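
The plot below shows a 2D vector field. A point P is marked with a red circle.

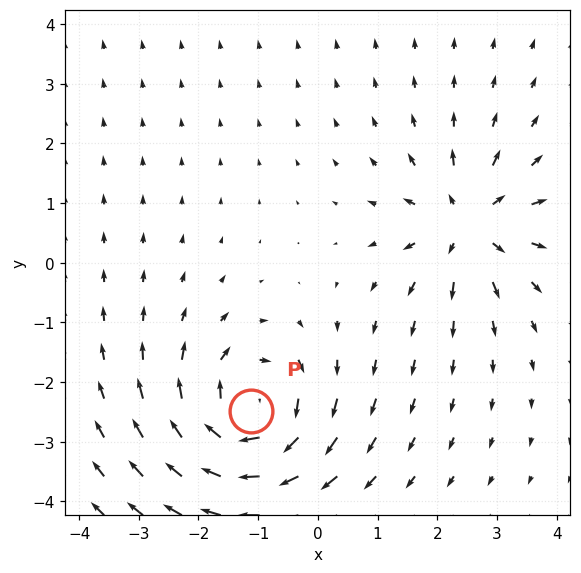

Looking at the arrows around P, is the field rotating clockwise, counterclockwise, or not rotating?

clockwise

Near P at (-1.1, -2.5) the arrows circulate clockwise. The curl (z-component) there is about -5; negative curl means clockwise rotation.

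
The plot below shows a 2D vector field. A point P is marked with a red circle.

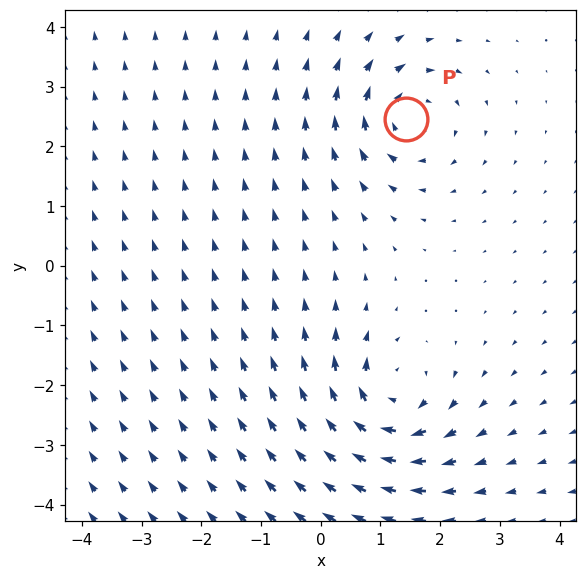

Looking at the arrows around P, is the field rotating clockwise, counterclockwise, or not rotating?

clockwise

Near P at (1.4, 2.5) the arrows circulate clockwise. The curl (z-component) there is about -5; negative curl means clockwise rotation.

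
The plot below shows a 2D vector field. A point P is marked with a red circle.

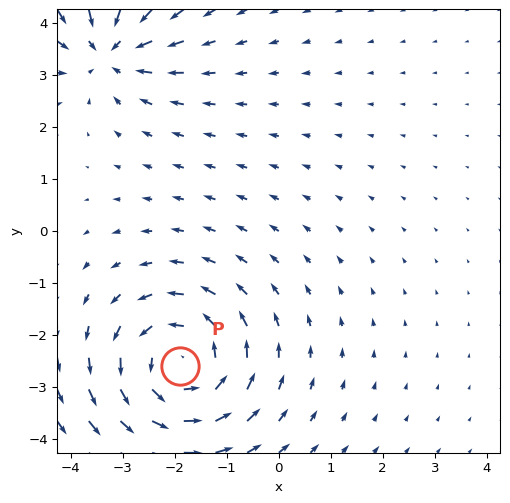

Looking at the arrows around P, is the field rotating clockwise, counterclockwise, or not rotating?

counterclockwise

Near P at (-1.9, -2.6) the arrows circulate counterclockwise. The curl (z-component) there is about +4; positive curl means counterclockwise rotation.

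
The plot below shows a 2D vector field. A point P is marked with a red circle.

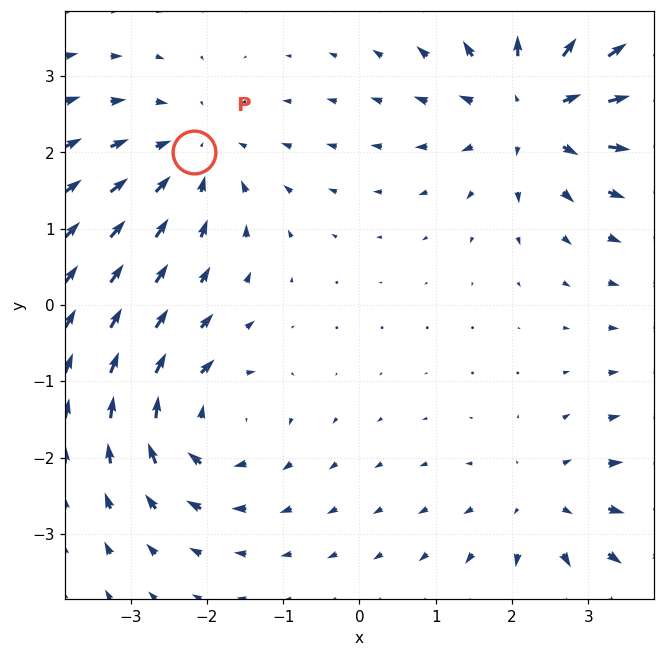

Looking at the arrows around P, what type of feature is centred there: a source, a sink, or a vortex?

sink

At P (-2.2, 2.0) the arrows converge inward. Divergence about -3, curl ≈0 — negative divergence with near-zero curl is a sink.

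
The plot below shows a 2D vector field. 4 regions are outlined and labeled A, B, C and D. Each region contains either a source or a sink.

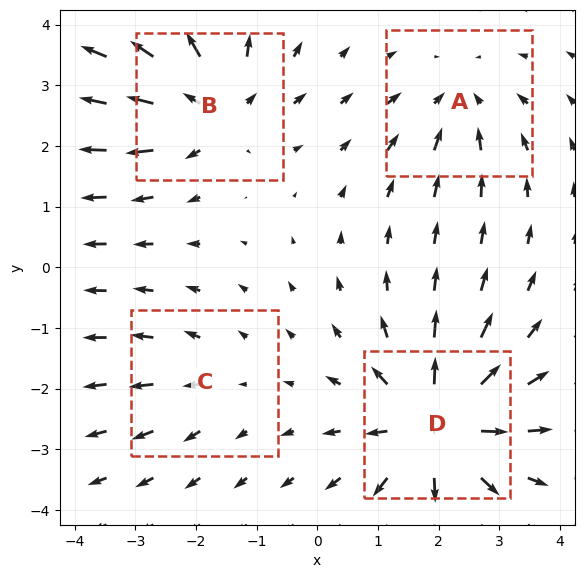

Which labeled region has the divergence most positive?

Divergence at each region's feature centre — A: about -4, B: about +5, C: about +2, D: about +7. Region D is most positive.

D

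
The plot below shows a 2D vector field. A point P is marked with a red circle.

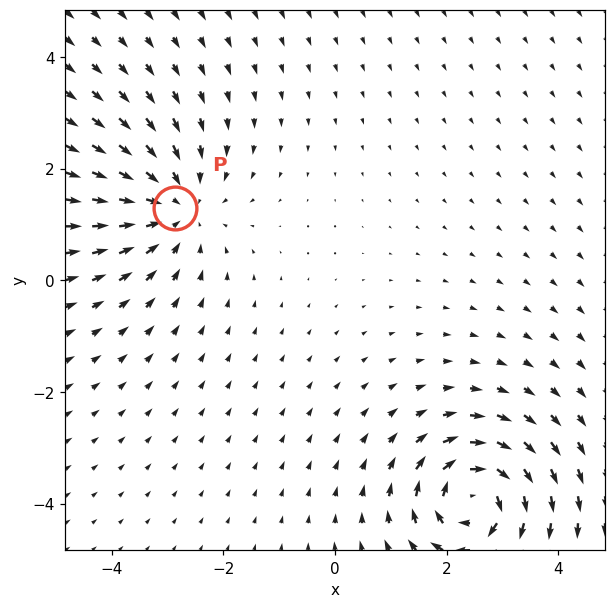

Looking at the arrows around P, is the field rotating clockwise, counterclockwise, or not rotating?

Near P at (-2.9, 1.3) the arrows show no circulation. The curl there is ≈0.

not rotating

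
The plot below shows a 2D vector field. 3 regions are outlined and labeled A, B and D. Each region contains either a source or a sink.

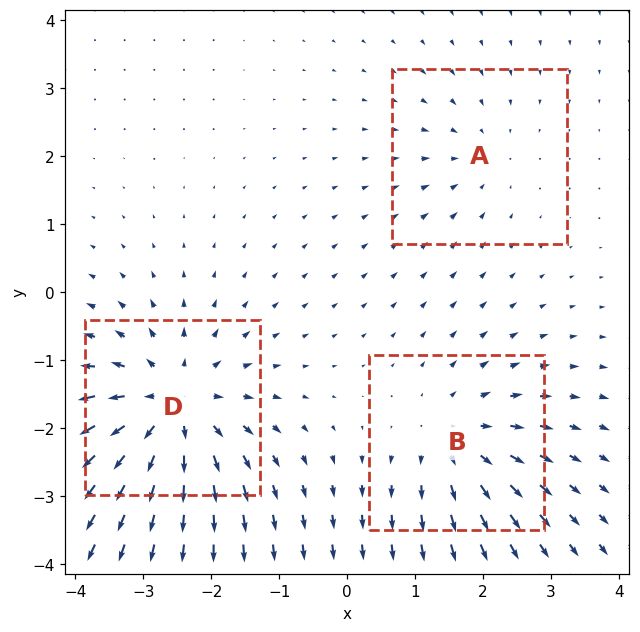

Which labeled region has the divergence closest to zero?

A

Divergence at each region's feature centre — A: about -2, B: about +4, D: about +6. Region A is closest to zero.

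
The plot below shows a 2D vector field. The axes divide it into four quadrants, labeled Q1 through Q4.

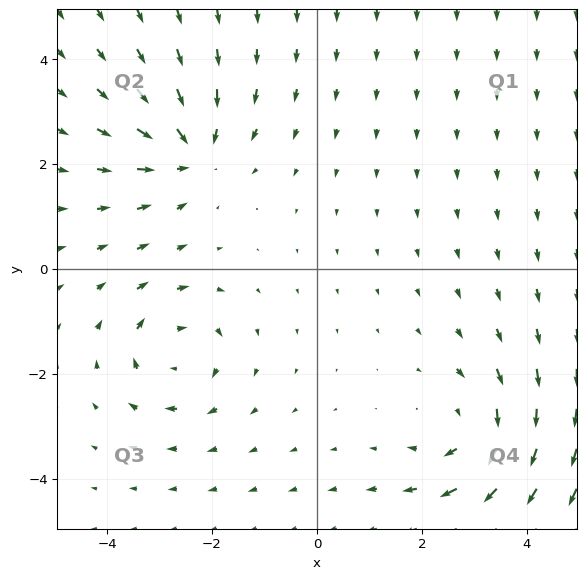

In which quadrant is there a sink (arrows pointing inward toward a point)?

Q2

The sink sits at approximately (-2.4, 2.2), which lies in quadrant Q2. The divergence there is about -4, negative as expected for a sink.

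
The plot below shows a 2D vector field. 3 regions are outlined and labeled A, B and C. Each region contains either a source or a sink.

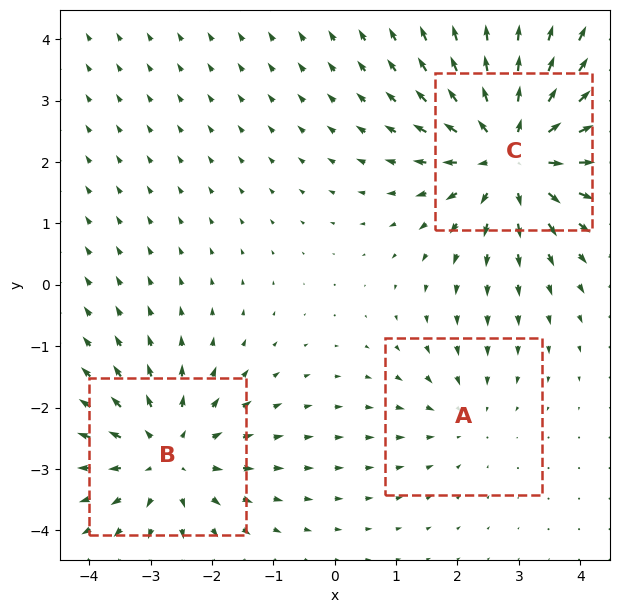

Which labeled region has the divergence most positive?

Divergence at each region's feature centre — A: about -2, B: about +3, C: about +4. Region C is most positive.

C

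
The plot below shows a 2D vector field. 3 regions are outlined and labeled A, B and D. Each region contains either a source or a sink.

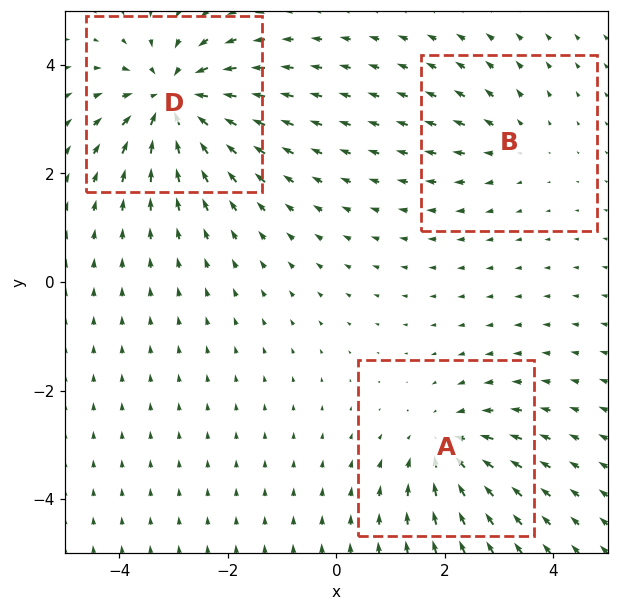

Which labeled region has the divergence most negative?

D

Divergence at each region's feature centre — A: about -4, B: about +2, D: about -5. Region D is most negative.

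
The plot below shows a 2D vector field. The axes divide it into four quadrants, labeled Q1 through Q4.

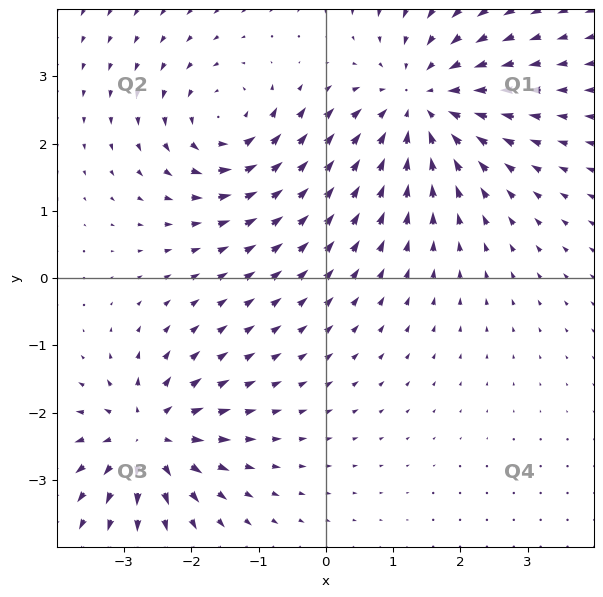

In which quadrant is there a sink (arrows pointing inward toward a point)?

Q1

The sink sits at approximately (1.4, 2.6), which lies in quadrant Q1. The divergence there is about -4, negative as expected for a sink.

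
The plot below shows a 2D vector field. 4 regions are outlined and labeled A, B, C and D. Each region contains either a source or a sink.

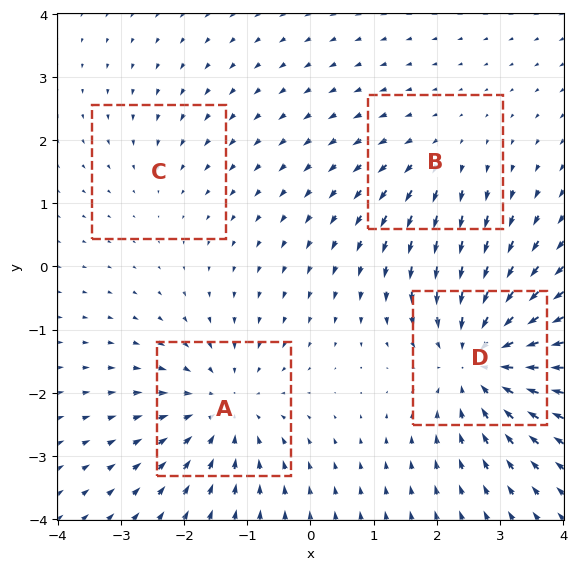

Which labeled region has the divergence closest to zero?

C

Divergence at each region's feature centre — A: about -5, B: about +3, C: about -2, D: about -6. Region C is closest to zero.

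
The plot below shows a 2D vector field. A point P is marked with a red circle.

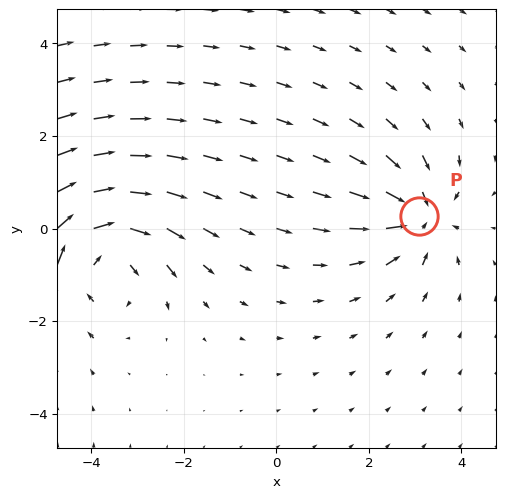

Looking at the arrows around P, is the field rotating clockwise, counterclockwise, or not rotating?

not rotating

Near P at (3.1, 0.3) the arrows show no circulation. The curl there is ≈0.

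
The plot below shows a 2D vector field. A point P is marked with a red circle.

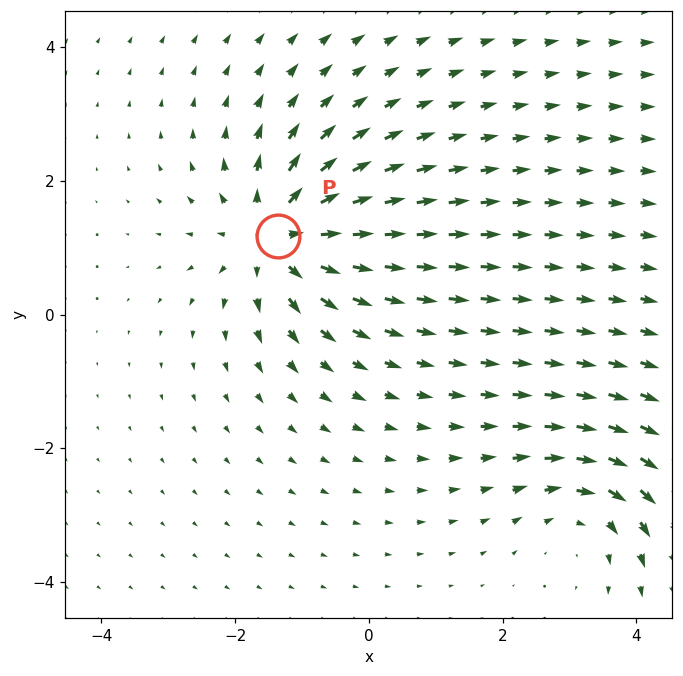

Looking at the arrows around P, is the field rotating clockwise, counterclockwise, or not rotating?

not rotating

Near P at (-1.4, 1.2) the arrows show no circulation. The curl there is ≈0.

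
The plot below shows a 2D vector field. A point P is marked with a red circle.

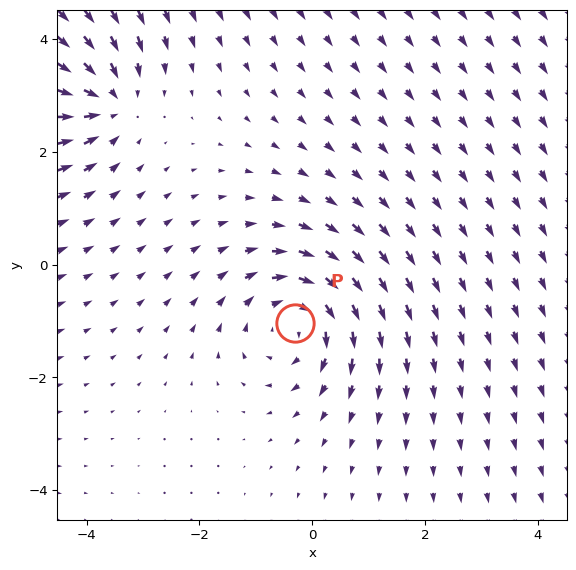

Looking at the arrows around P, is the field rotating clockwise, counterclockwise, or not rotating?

clockwise

Near P at (-0.3, -1.0) the arrows circulate clockwise. The curl (z-component) there is about -3; negative curl means clockwise rotation.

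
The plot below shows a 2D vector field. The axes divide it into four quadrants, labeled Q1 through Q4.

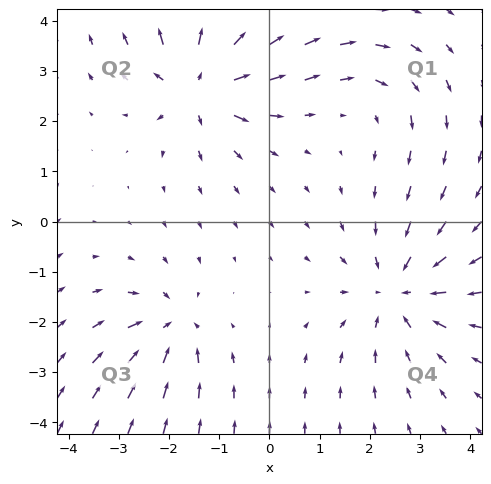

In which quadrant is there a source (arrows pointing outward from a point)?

Q2

The source sits at approximately (-1.4, 2.7), which lies in quadrant Q2. The divergence there is about +5, positive as expected for a source.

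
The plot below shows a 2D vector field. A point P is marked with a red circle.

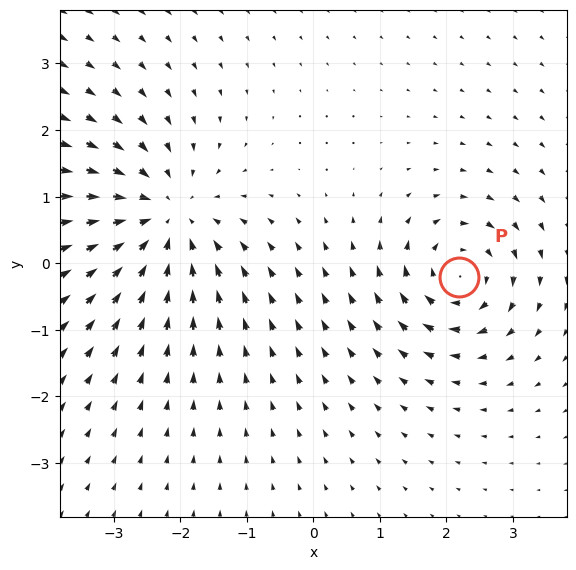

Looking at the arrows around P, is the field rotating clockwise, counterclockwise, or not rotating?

Near P at (2.2, -0.2) the arrows circulate clockwise. The curl (z-component) there is about -5; negative curl means clockwise rotation.

clockwise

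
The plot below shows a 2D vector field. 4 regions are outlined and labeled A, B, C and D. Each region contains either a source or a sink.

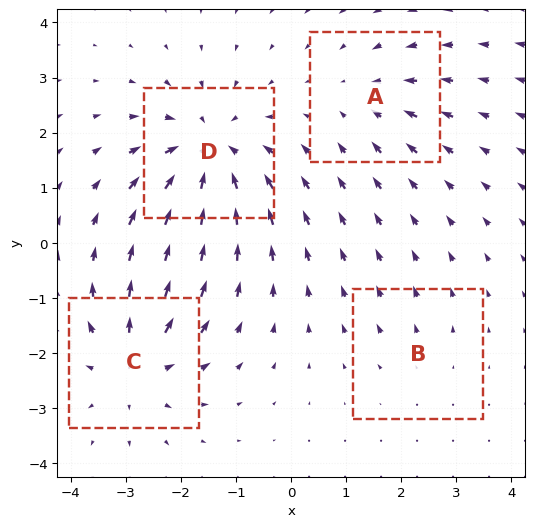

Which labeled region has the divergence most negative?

Divergence at each region's feature centre — A: about -3, B: about +2, C: about +5, D: about -7. Region D is most negative.

D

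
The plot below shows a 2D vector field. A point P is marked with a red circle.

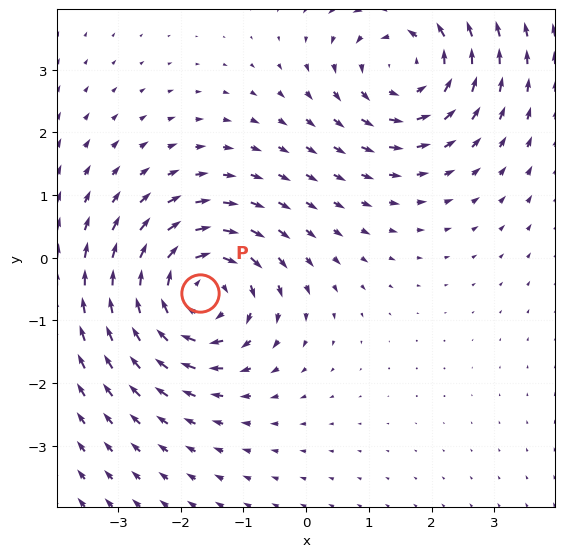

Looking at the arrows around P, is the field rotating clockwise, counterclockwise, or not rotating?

Near P at (-1.7, -0.6) the arrows circulate clockwise. The curl (z-component) there is about -4; negative curl means clockwise rotation.

clockwise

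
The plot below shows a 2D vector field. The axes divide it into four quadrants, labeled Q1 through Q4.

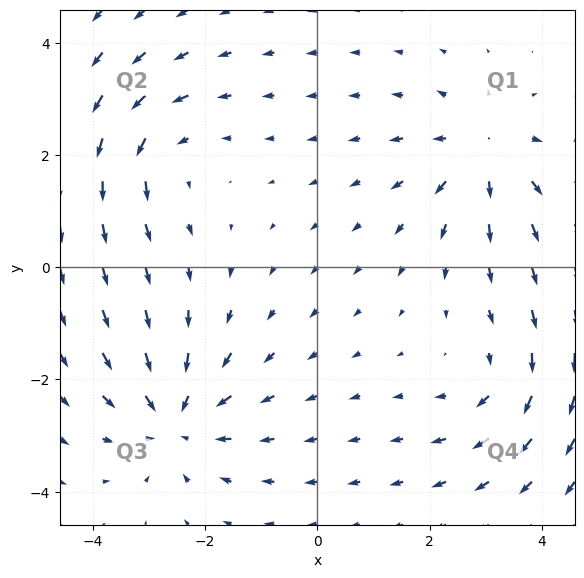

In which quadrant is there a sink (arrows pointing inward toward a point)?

Q3

The sink sits at approximately (-2.5, -2.7), which lies in quadrant Q3. The divergence there is about -5, negative as expected for a sink.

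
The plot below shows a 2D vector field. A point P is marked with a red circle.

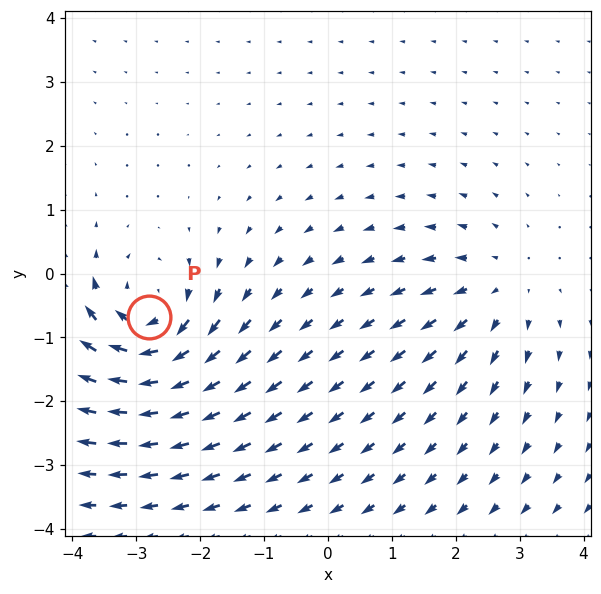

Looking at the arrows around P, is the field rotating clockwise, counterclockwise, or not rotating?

Near P at (-2.8, -0.7) the arrows circulate clockwise. The curl (z-component) there is about -5; negative curl means clockwise rotation.

clockwise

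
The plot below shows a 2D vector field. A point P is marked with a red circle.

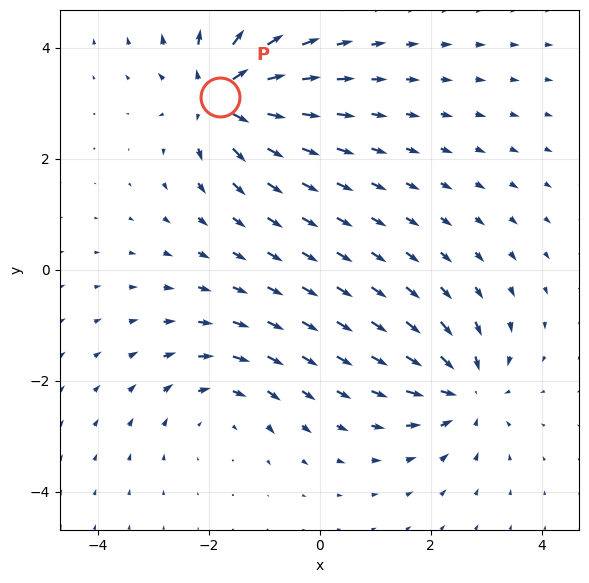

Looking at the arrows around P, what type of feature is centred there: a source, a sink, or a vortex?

source

At P (-1.8, 3.1) the arrows spread outward. Divergence about +7, curl ≈0 — positive divergence with near-zero curl is a source.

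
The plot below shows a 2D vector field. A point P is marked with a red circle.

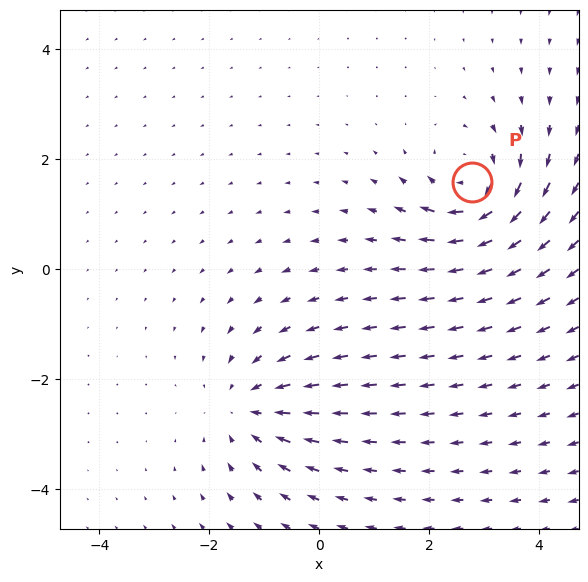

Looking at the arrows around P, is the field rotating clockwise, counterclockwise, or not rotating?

Near P at (2.8, 1.6) the arrows circulate clockwise. The curl (z-component) there is about -6; negative curl means clockwise rotation.

clockwise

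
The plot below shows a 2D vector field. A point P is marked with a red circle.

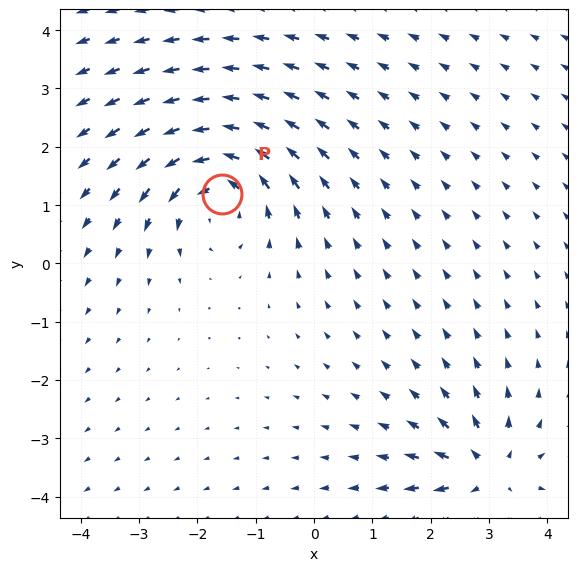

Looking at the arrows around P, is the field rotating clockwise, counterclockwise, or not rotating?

counterclockwise

Near P at (-1.6, 1.2) the arrows circulate counterclockwise. The curl (z-component) there is about +5; positive curl means counterclockwise rotation.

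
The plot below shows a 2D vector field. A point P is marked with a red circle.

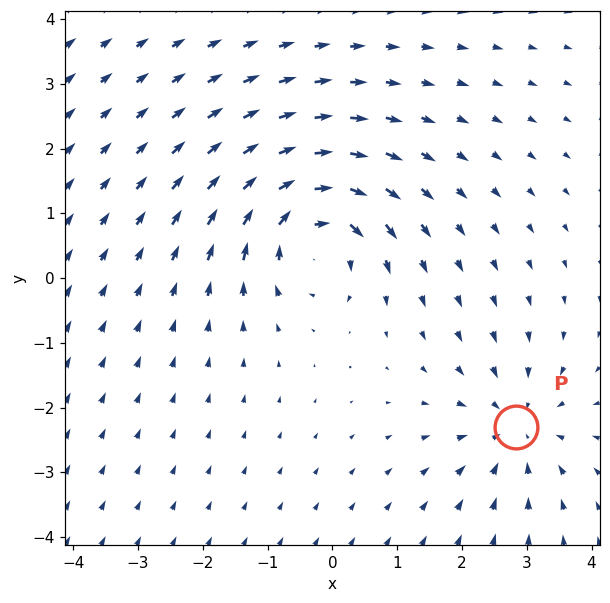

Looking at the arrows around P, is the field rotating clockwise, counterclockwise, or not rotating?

Near P at (2.8, -2.3) the arrows show no circulation. The curl there is ≈0.

not rotating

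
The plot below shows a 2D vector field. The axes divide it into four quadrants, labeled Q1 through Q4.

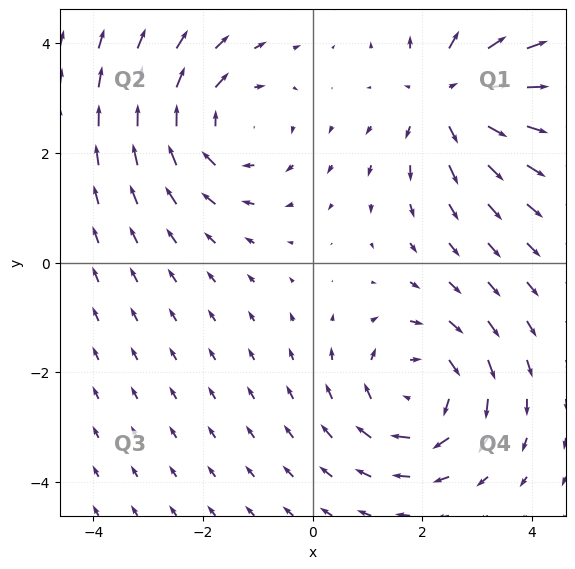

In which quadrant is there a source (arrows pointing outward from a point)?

The source sits at approximately (2.5, 3.0), which lies in quadrant Q1. The divergence there is about +4, positive as expected for a source.

Q1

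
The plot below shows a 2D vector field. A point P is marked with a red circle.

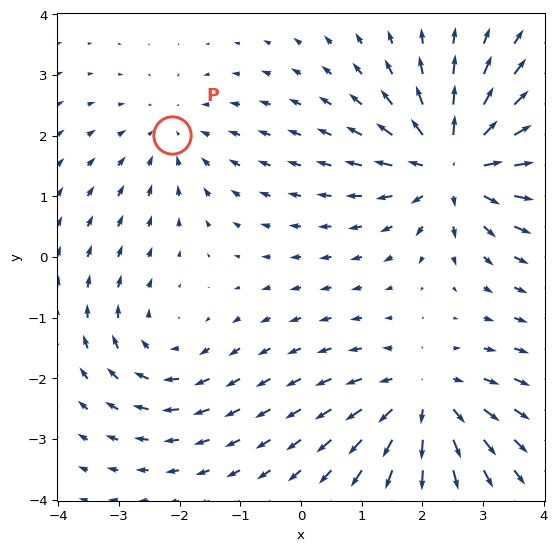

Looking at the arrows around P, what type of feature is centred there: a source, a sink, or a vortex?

At P (-2.1, 2.0) the arrows converge inward. Divergence about -2, curl ≈0 — negative divergence with near-zero curl is a sink.

sink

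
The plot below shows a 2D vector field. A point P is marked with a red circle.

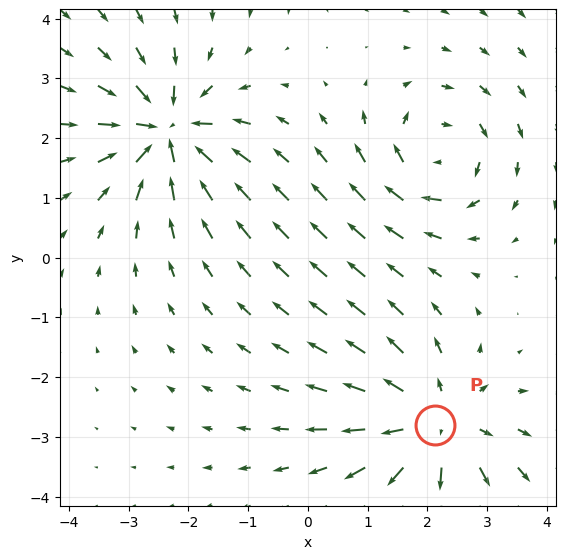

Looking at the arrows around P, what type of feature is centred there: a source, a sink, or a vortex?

source

At P (2.1, -2.8) the arrows spread outward. Divergence about +4, curl ≈0 — positive divergence with near-zero curl is a source.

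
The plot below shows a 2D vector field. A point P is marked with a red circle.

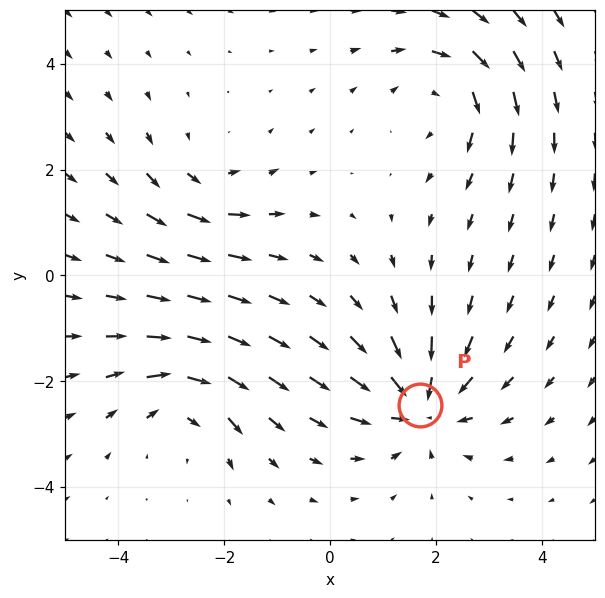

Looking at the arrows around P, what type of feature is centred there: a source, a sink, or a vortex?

sink

At P (1.7, -2.4) the arrows converge inward. Divergence about -5, curl ≈0 — negative divergence with near-zero curl is a sink.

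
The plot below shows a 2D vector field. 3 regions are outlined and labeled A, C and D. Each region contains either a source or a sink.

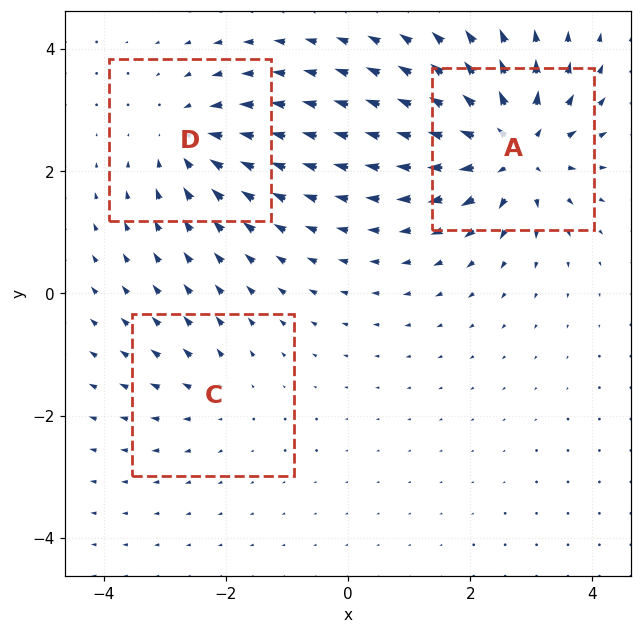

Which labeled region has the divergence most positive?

Divergence at each region's feature centre — A: about +6, C: about +2, D: about -4. Region A is most positive.

A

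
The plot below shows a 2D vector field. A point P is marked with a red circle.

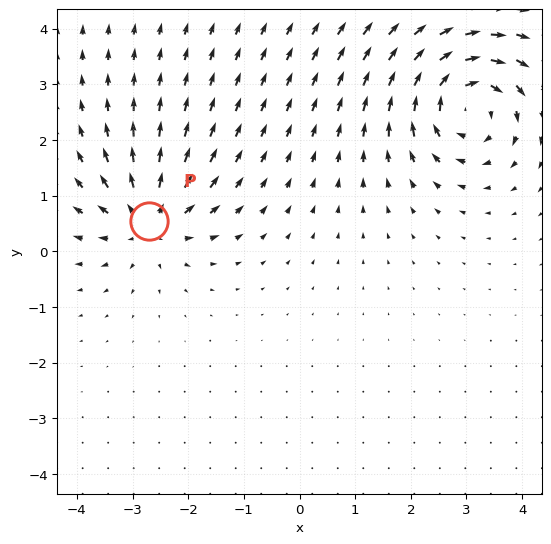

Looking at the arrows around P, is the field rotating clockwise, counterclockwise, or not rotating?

not rotating

Near P at (-2.7, 0.6) the arrows show no circulation. The curl there is ≈0.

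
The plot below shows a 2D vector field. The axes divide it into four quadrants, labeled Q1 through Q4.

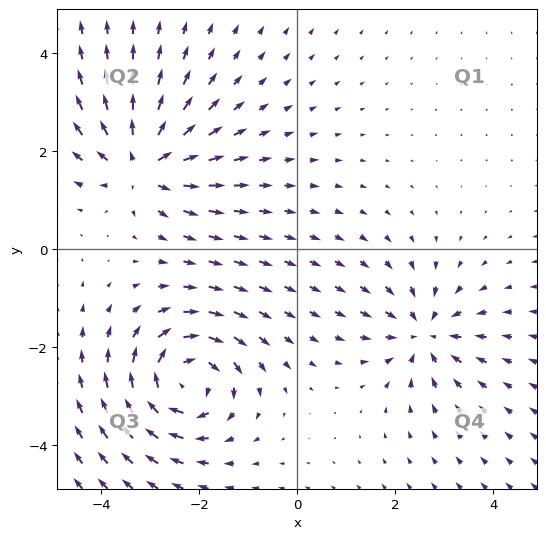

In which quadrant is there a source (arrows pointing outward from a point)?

Q2

The source sits at approximately (-3.2, 1.7), which lies in quadrant Q2. The divergence there is about +5, positive as expected for a source.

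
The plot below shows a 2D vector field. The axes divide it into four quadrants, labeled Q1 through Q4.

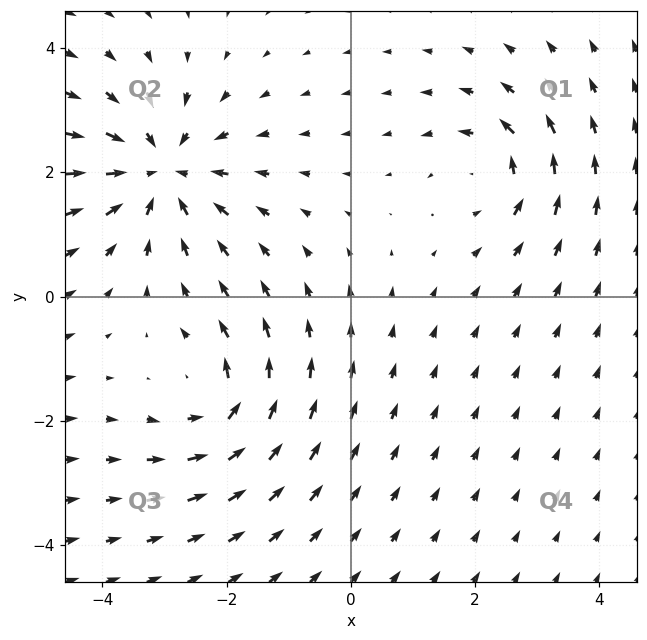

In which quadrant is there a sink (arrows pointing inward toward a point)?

Q2

The sink sits at approximately (-3.0, 2.0), which lies in quadrant Q2. The divergence there is about -5, negative as expected for a sink.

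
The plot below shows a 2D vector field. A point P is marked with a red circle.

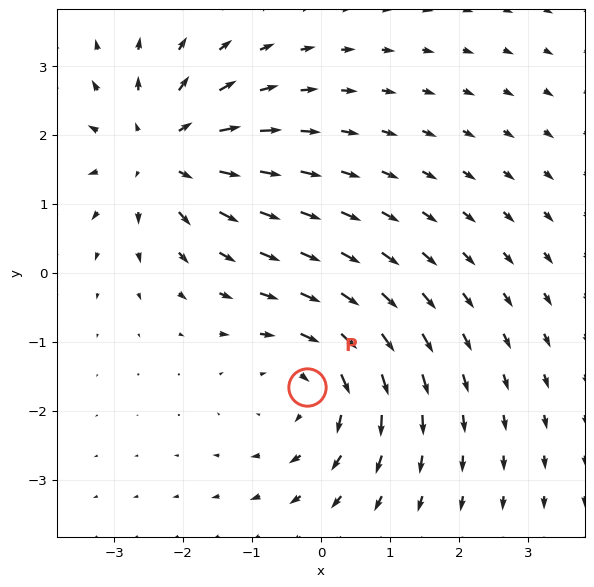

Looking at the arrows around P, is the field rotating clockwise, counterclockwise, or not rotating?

clockwise

Near P at (-0.2, -1.7) the arrows circulate clockwise. The curl (z-component) there is about -4; negative curl means clockwise rotation.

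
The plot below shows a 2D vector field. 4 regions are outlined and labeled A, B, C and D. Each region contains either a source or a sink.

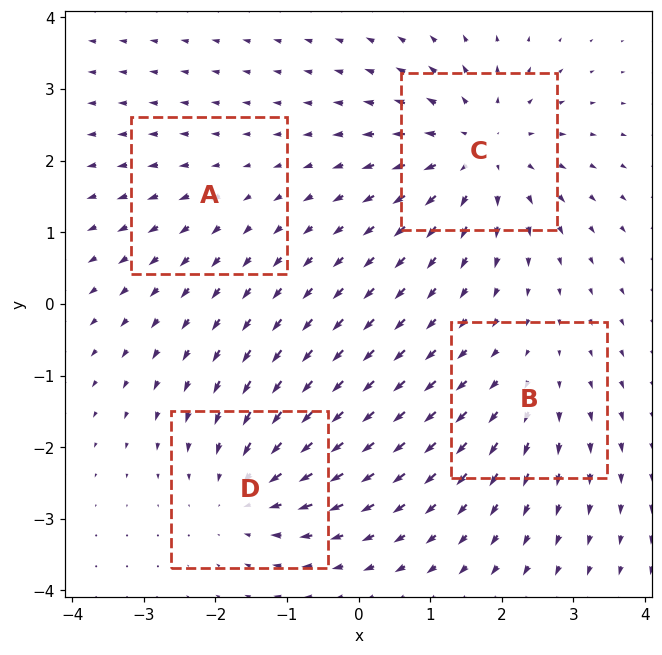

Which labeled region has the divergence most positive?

Divergence at each region's feature centre — A: about +2, B: about +3, C: about +6, D: about -5. Region C is most positive.

C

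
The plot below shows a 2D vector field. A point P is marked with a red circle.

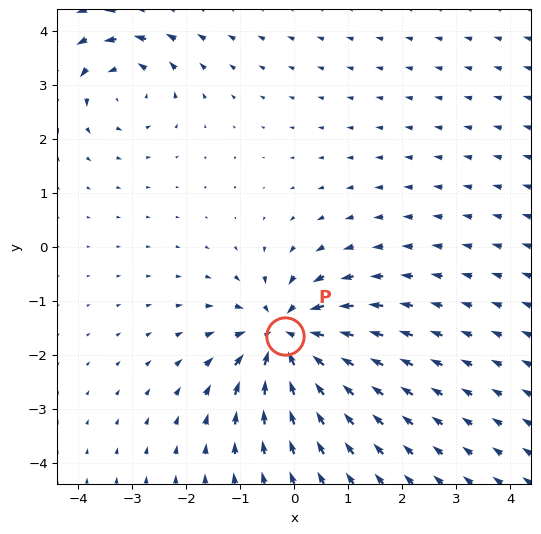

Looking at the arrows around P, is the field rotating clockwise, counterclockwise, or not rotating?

Near P at (-0.2, -1.7) the arrows show no circulation. The curl there is ≈0.

not rotating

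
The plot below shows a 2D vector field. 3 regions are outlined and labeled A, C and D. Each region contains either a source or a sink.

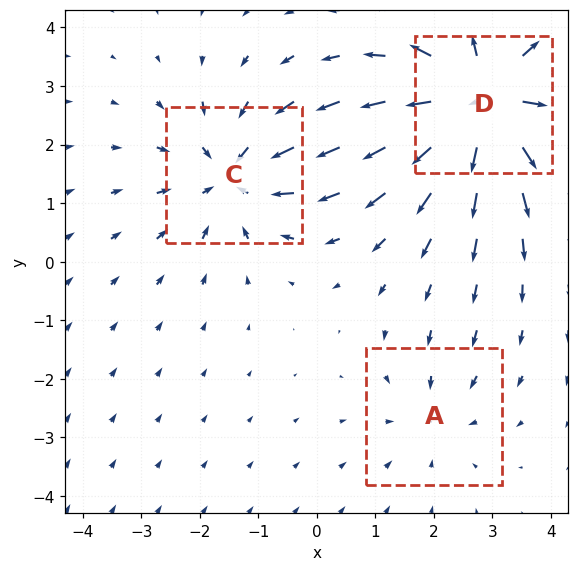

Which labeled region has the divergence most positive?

D

Divergence at each region's feature centre — A: about -2, C: about -3, D: about +5. Region D is most positive.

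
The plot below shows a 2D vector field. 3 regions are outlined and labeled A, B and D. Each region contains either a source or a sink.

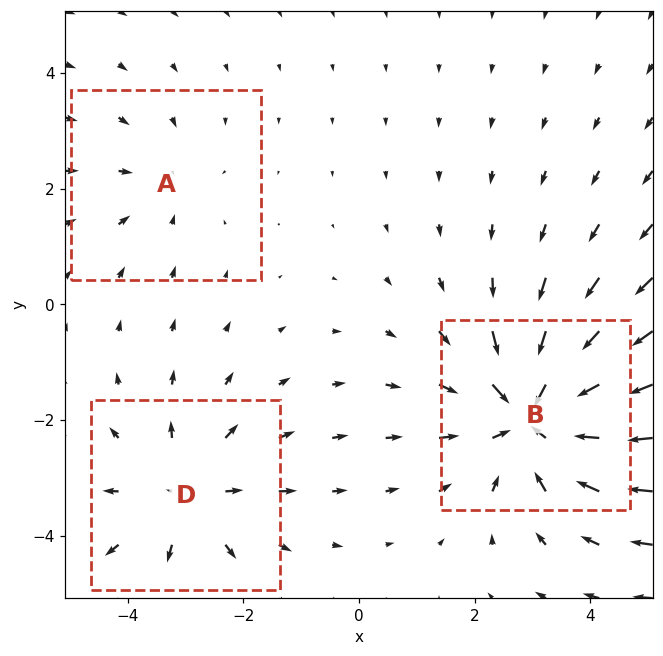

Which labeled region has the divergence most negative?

B

Divergence at each region's feature centre — A: about -2, B: about -4, D: about +3. Region B is most negative.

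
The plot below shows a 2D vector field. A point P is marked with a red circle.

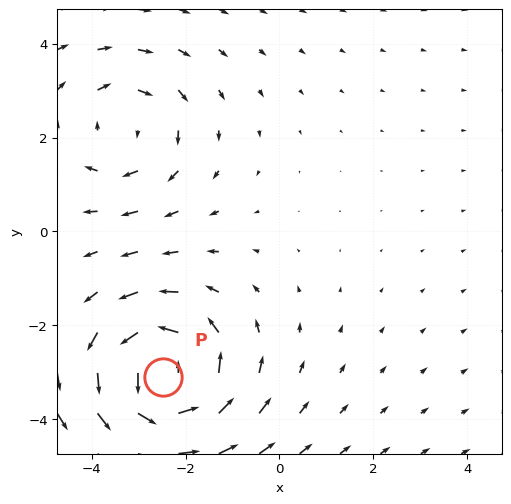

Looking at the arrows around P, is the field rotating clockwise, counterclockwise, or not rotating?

Near P at (-2.5, -3.1) the arrows circulate counterclockwise. The curl (z-component) there is about +4; positive curl means counterclockwise rotation.

counterclockwise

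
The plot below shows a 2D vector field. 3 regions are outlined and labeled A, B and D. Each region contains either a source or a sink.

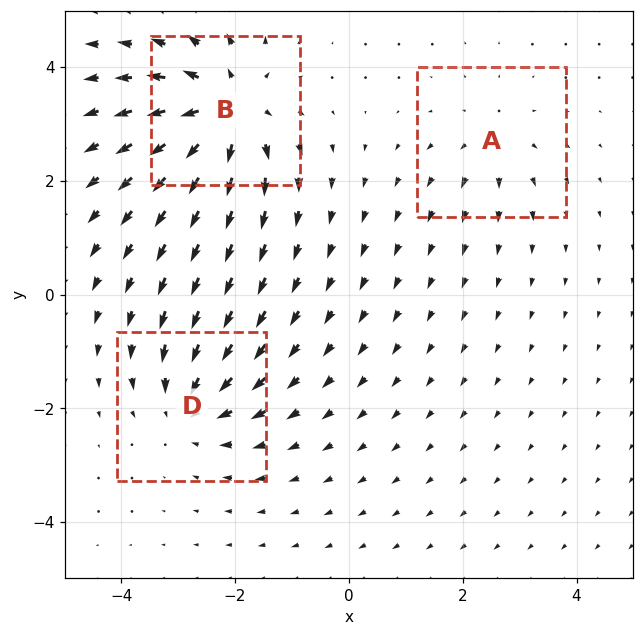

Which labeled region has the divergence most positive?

B

Divergence at each region's feature centre — A: about +2, B: about +5, D: about -4. Region B is most positive.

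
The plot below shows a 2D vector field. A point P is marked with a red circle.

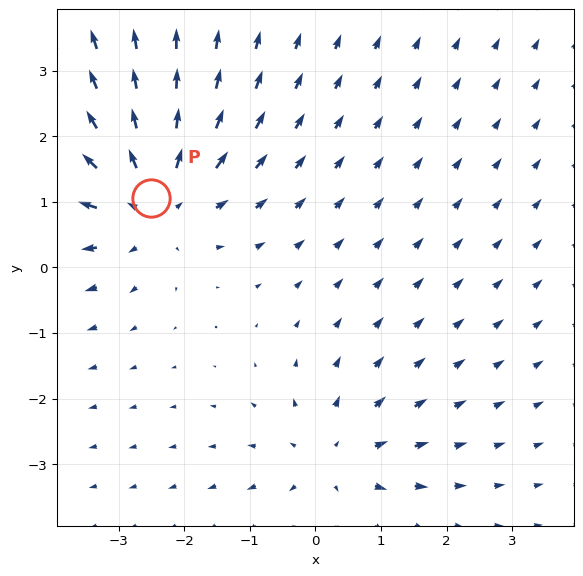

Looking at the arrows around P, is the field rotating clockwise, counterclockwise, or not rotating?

Near P at (-2.5, 1.1) the arrows show no circulation. The curl there is ≈0.

not rotating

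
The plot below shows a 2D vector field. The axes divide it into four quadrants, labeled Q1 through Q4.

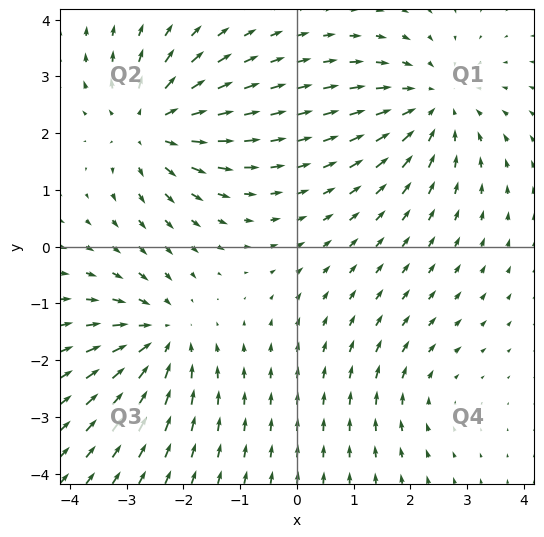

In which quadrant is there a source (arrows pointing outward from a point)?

The source sits at approximately (-2.6, 2.1), which lies in quadrant Q2. The divergence there is about +5, positive as expected for a source.

Q2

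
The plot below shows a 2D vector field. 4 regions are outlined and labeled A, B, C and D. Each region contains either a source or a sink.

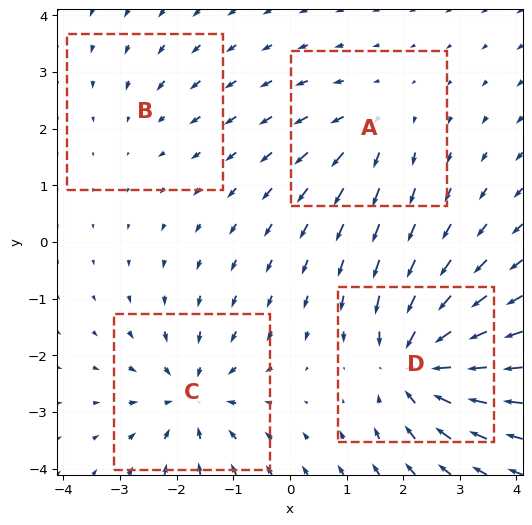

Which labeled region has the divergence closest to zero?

B

Divergence at each region's feature centre — A: about +3, B: about -2, C: about -5, D: about -7. Region B is closest to zero.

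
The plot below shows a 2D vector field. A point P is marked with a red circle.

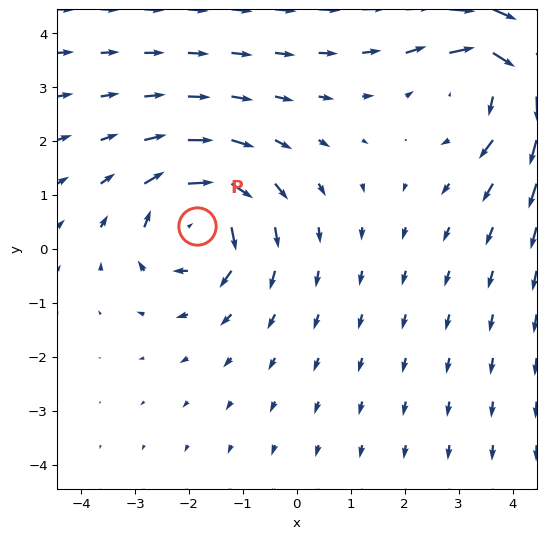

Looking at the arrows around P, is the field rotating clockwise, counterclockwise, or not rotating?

Near P at (-1.9, 0.4) the arrows circulate clockwise. The curl (z-component) there is about -4; negative curl means clockwise rotation.

clockwise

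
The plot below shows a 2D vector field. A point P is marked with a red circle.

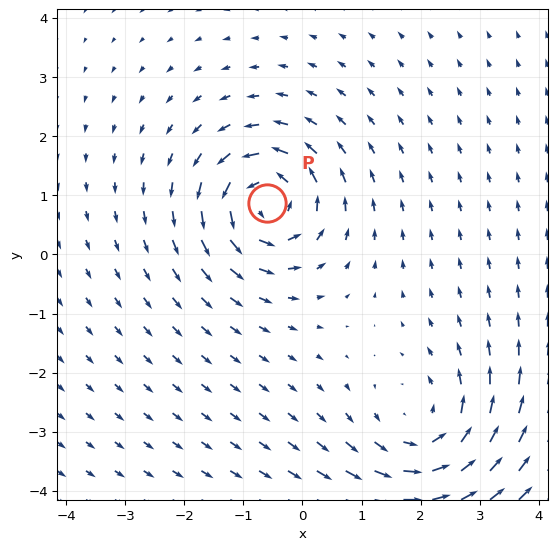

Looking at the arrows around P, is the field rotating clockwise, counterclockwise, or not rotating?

Near P at (-0.6, 0.9) the arrows circulate counterclockwise. The curl (z-component) there is about +6; positive curl means counterclockwise rotation.

counterclockwise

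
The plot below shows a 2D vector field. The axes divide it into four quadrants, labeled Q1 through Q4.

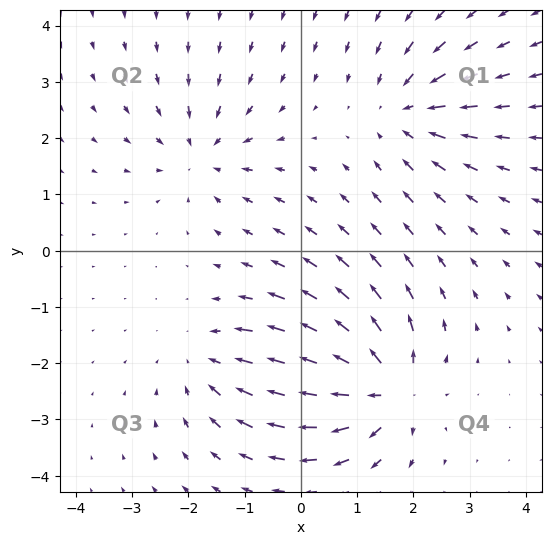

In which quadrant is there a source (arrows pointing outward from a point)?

The source sits at approximately (1.5, -2.4), which lies in quadrant Q4. The divergence there is about +7, positive as expected for a source.

Q4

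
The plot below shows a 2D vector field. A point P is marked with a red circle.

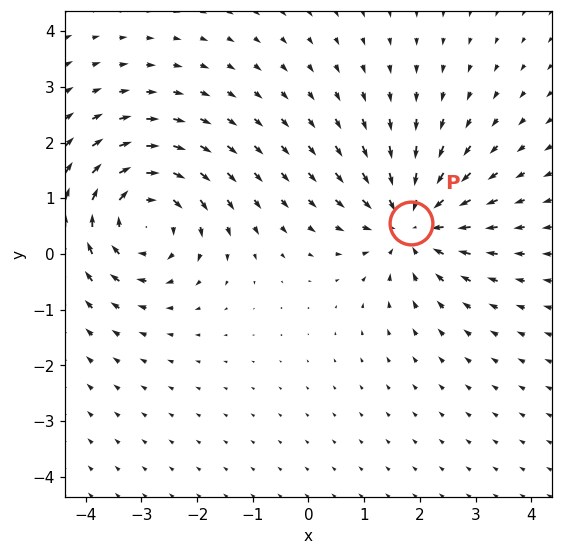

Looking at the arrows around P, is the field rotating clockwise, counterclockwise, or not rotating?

Near P at (1.8, 0.6) the arrows show no circulation. The curl there is ≈0.

not rotating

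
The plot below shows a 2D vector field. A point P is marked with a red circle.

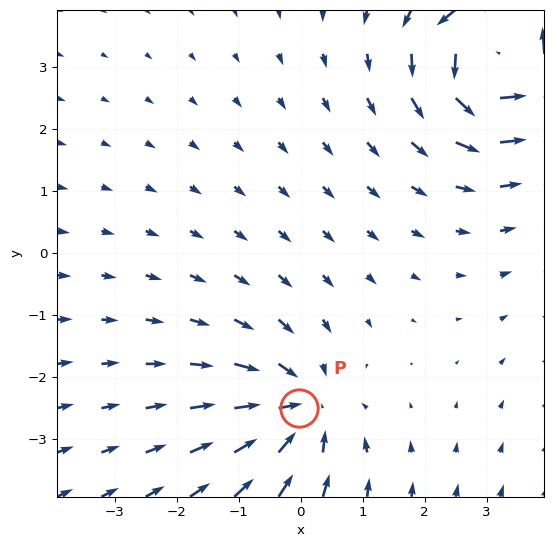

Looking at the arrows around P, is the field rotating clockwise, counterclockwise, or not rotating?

Near P at (-0.0, -2.5) the arrows show no circulation. The curl there is ≈0.

not rotating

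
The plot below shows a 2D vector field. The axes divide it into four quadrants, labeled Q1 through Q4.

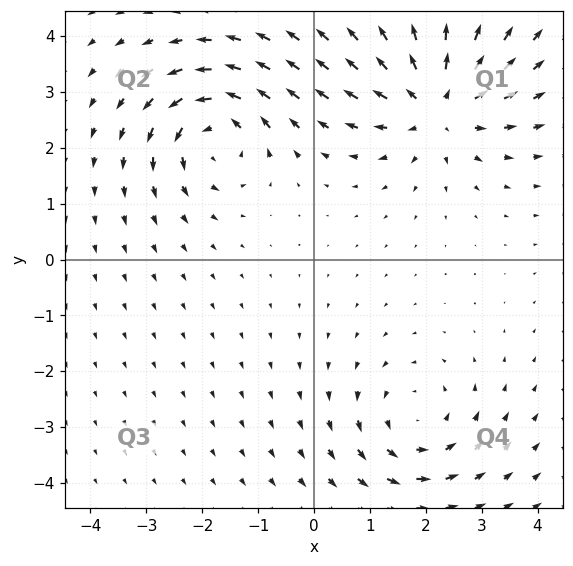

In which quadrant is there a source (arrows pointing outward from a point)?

Q1

The source sits at approximately (2.2, 2.8), which lies in quadrant Q1. The divergence there is about +6, positive as expected for a source.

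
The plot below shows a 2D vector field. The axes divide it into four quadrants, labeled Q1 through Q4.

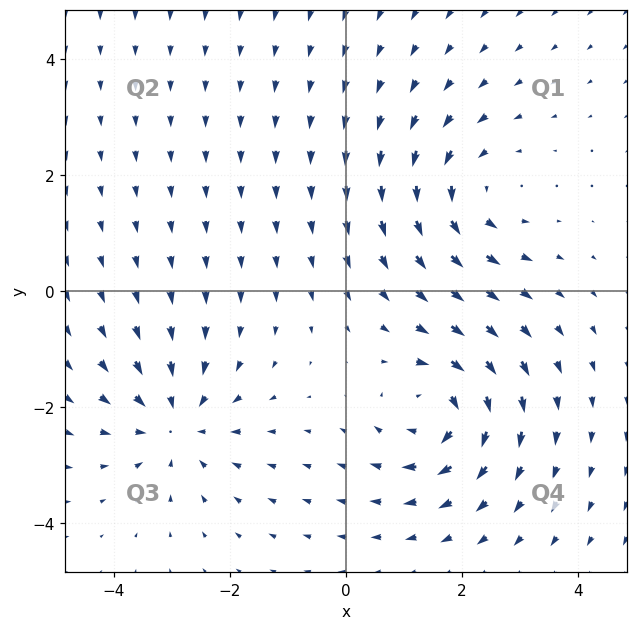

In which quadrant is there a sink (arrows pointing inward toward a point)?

Q3

The sink sits at approximately (-2.9, -2.3), which lies in quadrant Q3. The divergence there is about -5, negative as expected for a sink.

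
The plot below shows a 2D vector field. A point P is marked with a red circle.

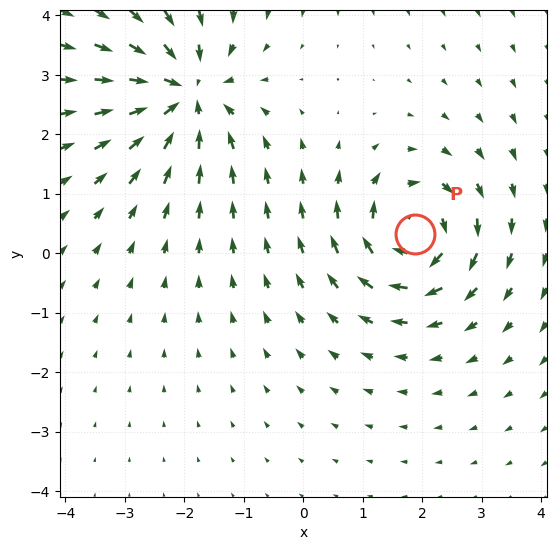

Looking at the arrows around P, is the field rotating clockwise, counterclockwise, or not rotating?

clockwise

Near P at (1.9, 0.3) the arrows circulate clockwise. The curl (z-component) there is about -6; negative curl means clockwise rotation.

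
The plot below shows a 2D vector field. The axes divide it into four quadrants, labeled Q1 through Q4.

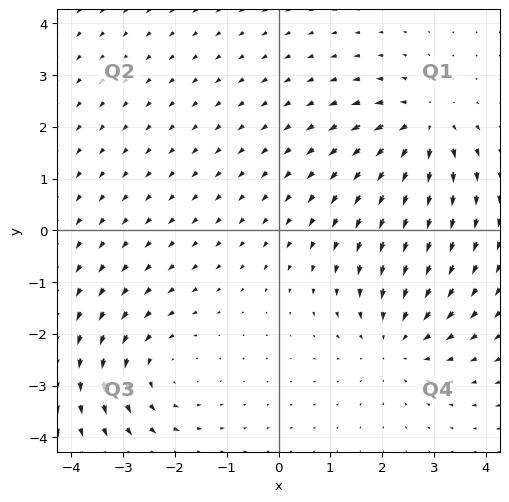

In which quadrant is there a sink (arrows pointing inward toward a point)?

The sink sits at approximately (2.3, -2.1), which lies in quadrant Q4. The divergence there is about -3, negative as expected for a sink.

Q4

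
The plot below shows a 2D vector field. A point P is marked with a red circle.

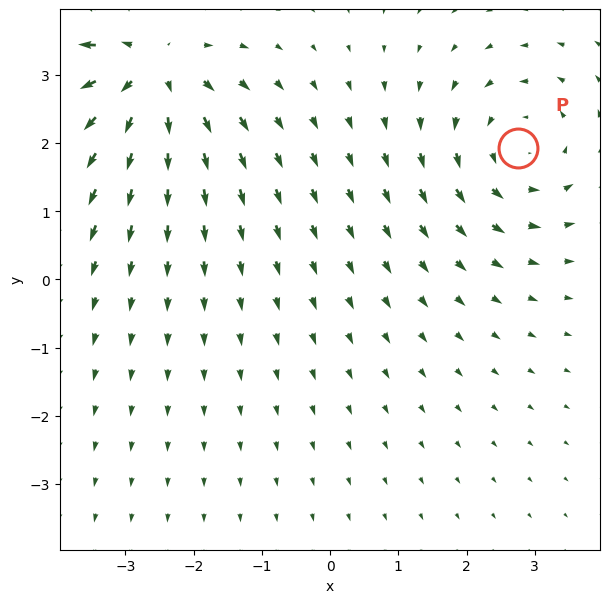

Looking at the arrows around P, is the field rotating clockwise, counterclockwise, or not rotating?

Near P at (2.8, 1.9) the arrows circulate counterclockwise. The curl (z-component) there is about +3; positive curl means counterclockwise rotation.

counterclockwise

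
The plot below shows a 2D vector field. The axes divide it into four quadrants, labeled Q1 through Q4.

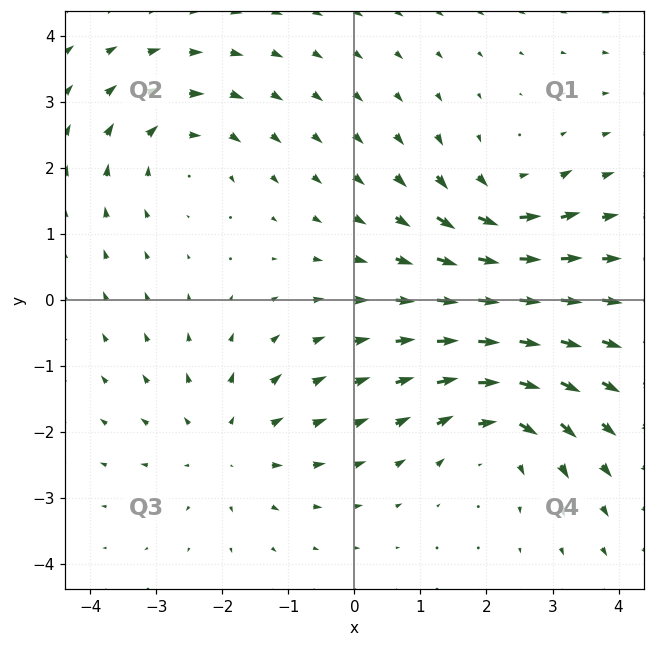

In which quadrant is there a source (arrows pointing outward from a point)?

Q3

The source sits at approximately (-1.9, -2.2), which lies in quadrant Q3. The divergence there is about +3, positive as expected for a source.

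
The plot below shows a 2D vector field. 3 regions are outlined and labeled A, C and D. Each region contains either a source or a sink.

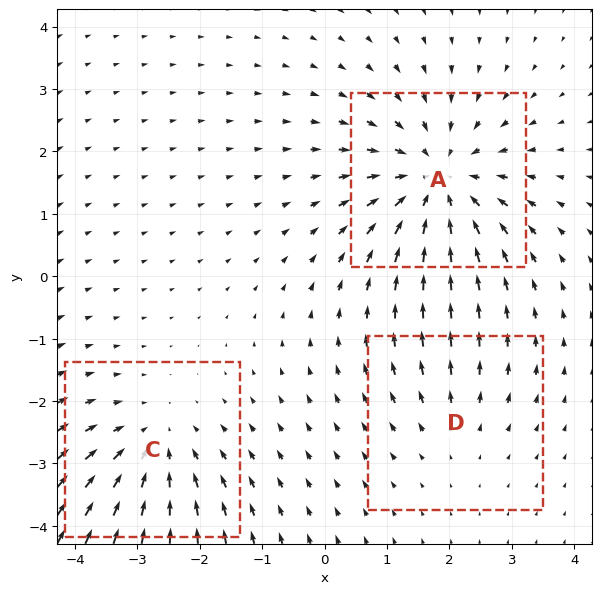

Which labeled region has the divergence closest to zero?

D

Divergence at each region's feature centre — A: about -4, C: about -3, D: about +2. Region D is closest to zero.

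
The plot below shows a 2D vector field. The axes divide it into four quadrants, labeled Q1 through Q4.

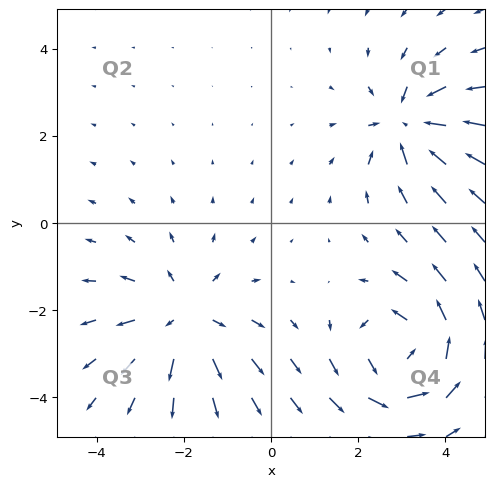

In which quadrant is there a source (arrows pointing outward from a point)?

The source sits at approximately (-2.0, -2.2), which lies in quadrant Q3. The divergence there is about +3, positive as expected for a source.

Q3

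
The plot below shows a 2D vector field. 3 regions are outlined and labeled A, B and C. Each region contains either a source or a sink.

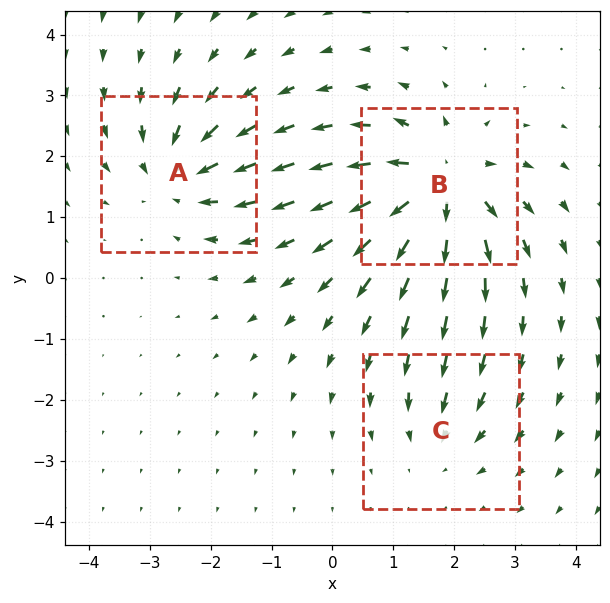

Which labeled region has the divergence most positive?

B

Divergence at each region's feature centre — A: about -4, B: about +6, C: about -2. Region B is most positive.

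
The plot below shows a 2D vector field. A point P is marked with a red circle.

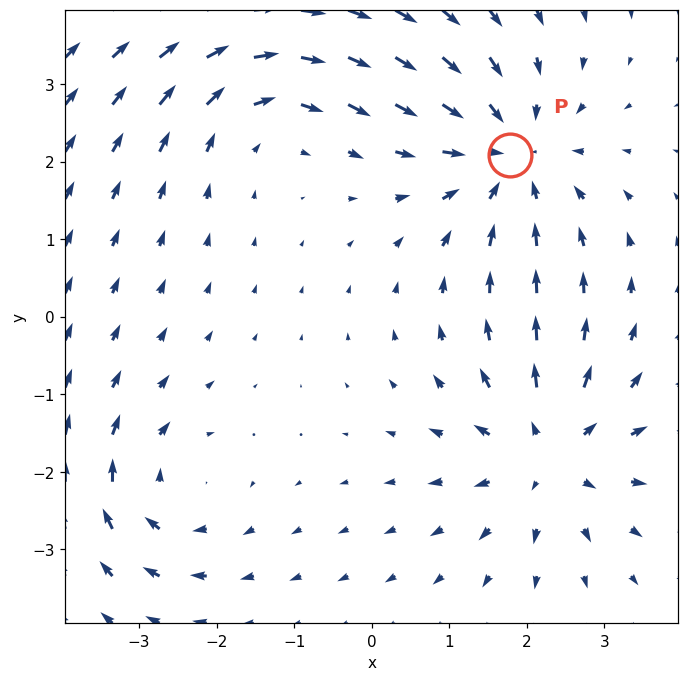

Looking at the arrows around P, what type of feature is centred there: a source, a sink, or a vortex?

sink

At P (1.8, 2.1) the arrows converge inward. Divergence about -4, curl ≈0 — negative divergence with near-zero curl is a sink.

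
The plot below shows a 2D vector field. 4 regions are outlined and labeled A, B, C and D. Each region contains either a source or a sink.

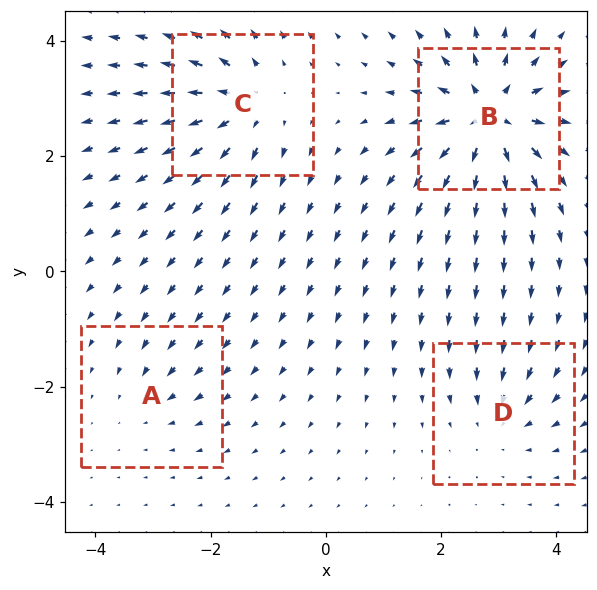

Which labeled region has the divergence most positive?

B

Divergence at each region's feature centre — A: about -3, B: about +9, C: about +6, D: about -4. Region B is most positive.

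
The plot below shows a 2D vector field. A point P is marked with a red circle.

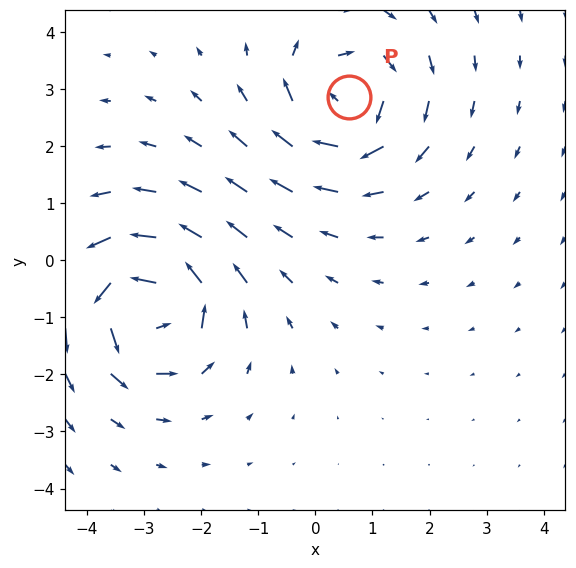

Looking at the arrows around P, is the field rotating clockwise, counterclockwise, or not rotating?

Near P at (0.6, 2.9) the arrows circulate clockwise. The curl (z-component) there is about -4; negative curl means clockwise rotation.

clockwise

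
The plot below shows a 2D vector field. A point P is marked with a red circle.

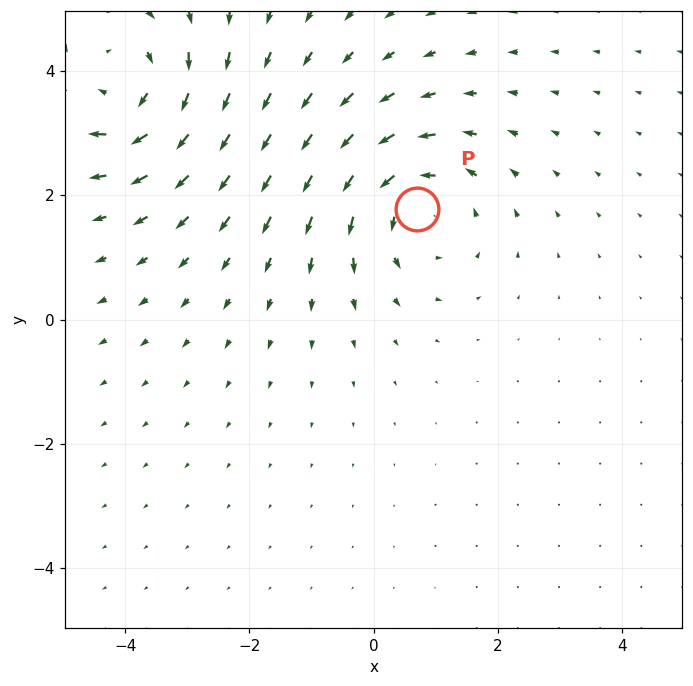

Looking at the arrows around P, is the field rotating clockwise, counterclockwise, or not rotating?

Near P at (0.7, 1.8) the arrows circulate counterclockwise. The curl (z-component) there is about +4; positive curl means counterclockwise rotation.

counterclockwise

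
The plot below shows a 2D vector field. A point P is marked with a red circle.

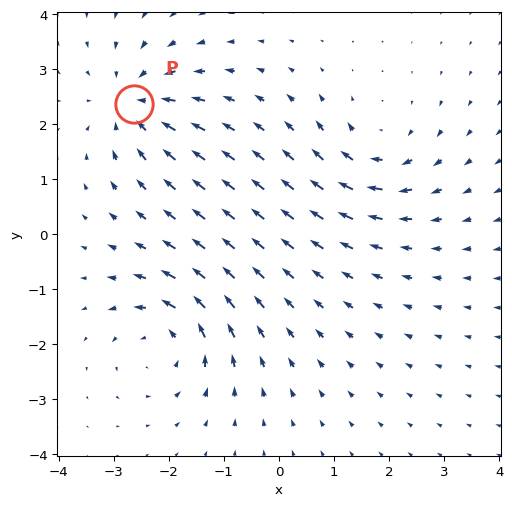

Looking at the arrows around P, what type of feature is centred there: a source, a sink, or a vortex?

sink

At P (-2.6, 2.4) the arrows converge inward. Divergence about -5, curl ≈0 — negative divergence with near-zero curl is a sink.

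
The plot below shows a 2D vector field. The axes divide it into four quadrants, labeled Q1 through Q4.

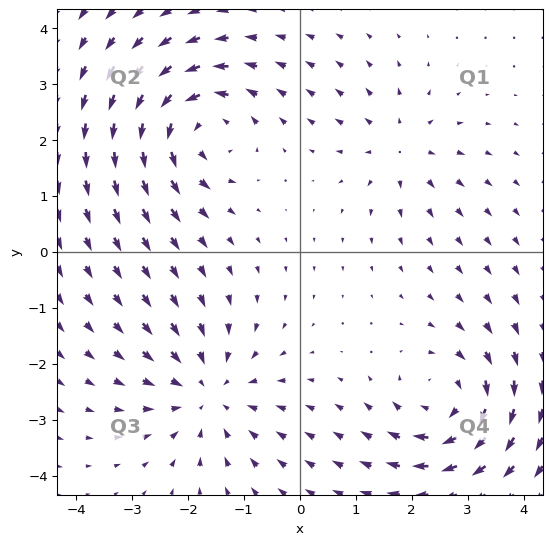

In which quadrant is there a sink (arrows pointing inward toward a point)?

Q3

The sink sits at approximately (-1.6, -2.5), which lies in quadrant Q3. The divergence there is about -4, negative as expected for a sink.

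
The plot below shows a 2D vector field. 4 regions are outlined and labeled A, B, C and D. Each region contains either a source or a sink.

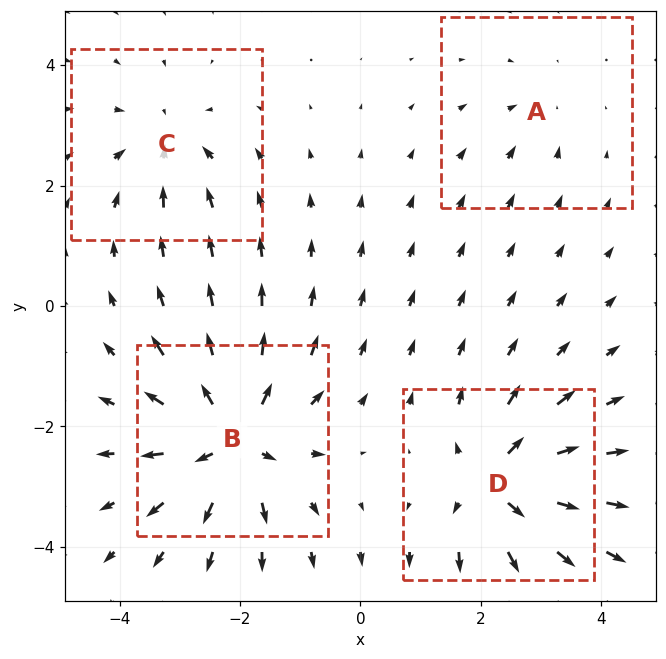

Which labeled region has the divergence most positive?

B

Divergence at each region's feature centre — A: about -2, B: about +8, C: about -4, D: about +6. Region B is most positive.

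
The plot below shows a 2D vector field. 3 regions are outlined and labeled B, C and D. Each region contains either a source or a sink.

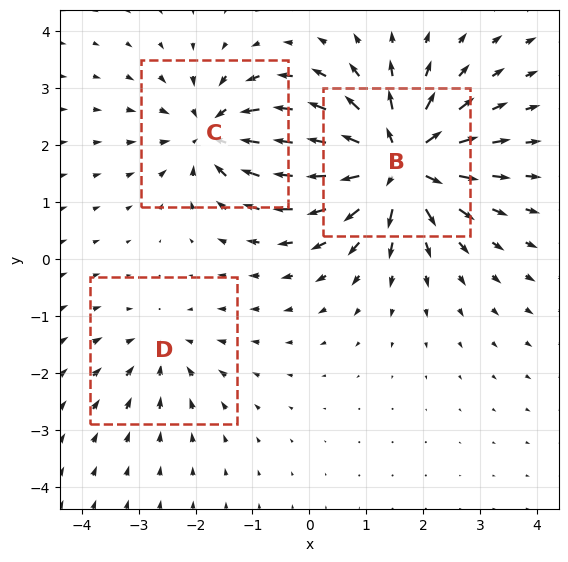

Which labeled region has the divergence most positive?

Divergence at each region's feature centre — B: about +7, C: about -4, D: about -2. Region B is most positive.

B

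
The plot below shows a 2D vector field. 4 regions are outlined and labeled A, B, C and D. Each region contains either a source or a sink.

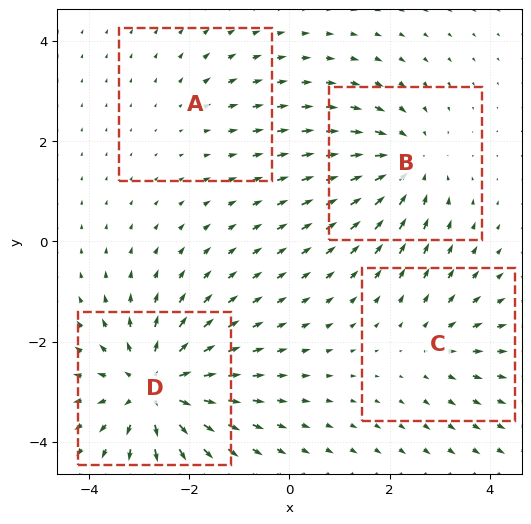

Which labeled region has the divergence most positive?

D

Divergence at each region's feature centre — A: about +2, B: about -4, C: about +3, D: about +6. Region D is most positive.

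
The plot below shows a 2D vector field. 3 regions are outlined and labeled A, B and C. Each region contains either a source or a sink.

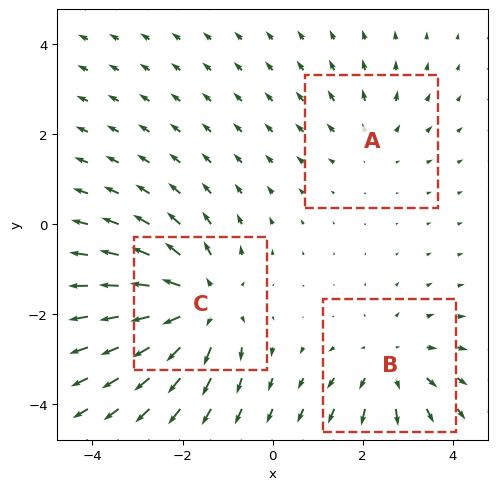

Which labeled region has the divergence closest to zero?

Divergence at each region's feature centre — A: about +2, B: about +3, C: about +4. Region A is closest to zero.

A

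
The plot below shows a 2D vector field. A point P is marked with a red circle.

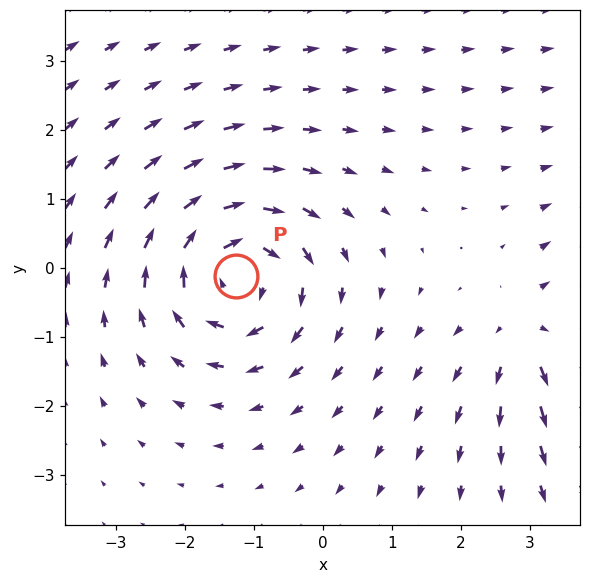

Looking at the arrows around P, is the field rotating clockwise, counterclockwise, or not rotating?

clockwise

Near P at (-1.3, -0.1) the arrows circulate clockwise. The curl (z-component) there is about -4; negative curl means clockwise rotation.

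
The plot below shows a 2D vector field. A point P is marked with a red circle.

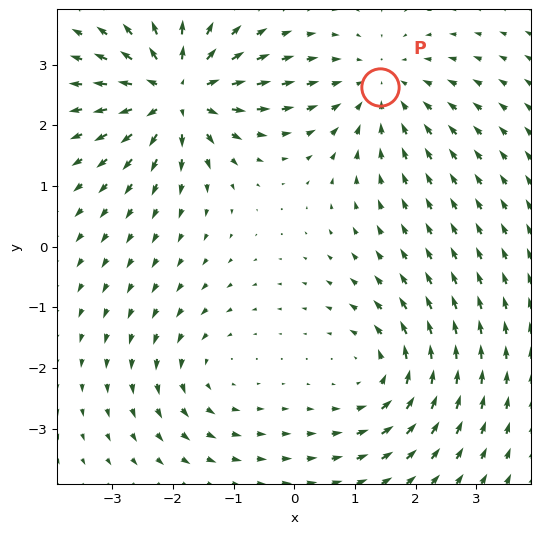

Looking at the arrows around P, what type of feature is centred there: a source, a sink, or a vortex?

sink

At P (1.4, 2.6) the arrows converge inward. Divergence about -3, curl ≈0 — negative divergence with near-zero curl is a sink.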